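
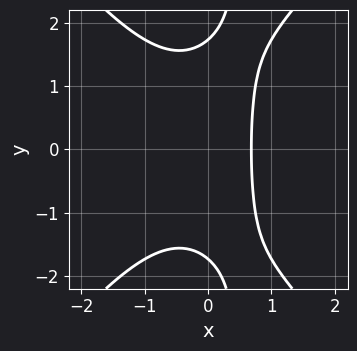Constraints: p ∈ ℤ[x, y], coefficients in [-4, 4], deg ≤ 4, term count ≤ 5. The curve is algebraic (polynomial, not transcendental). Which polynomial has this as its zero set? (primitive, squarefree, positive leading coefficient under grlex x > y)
3*x^3 - 2*x*y^2 + y^2 + 3*x - 3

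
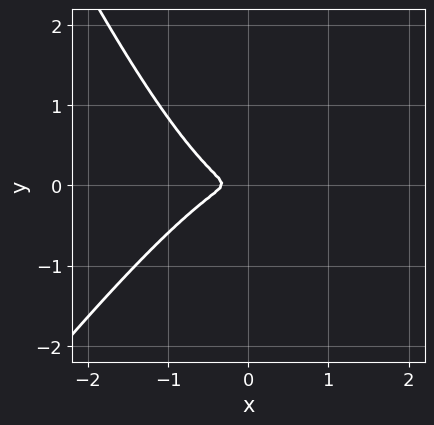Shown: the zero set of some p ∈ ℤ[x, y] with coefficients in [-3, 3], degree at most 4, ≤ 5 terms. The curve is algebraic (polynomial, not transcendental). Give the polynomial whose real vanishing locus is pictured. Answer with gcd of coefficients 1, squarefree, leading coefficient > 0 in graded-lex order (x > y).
deg p = 3.
Matching integer coefficients to the picture gives p.

3*x^3 - x^2*y - x*y^2 + x^2 + 3*y^2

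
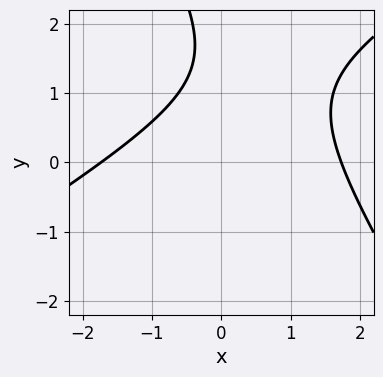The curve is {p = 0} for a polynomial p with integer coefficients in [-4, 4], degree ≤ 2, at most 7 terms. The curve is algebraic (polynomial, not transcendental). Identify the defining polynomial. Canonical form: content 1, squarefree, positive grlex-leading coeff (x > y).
x^2 - x*y - y^2 + 3*y - 3

1. Degree: the shape is more complex than any degree-1 curve, so deg p = 2.
2. Against the integer gridlines: it misses every integer gridline on the y-axis.
3. Fitting integer coefficients to these (and the overall shape) gives p.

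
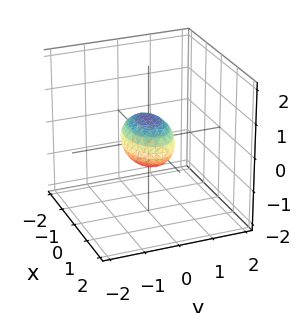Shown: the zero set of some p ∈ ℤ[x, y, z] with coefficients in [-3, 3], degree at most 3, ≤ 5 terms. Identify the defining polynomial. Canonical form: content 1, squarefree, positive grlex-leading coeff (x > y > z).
x^2 + 2*y^2 + 2*z^2 - 1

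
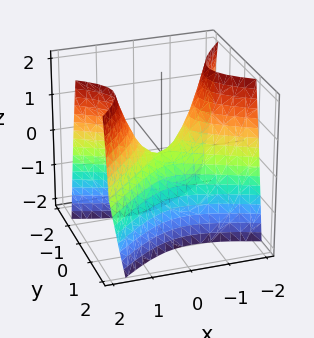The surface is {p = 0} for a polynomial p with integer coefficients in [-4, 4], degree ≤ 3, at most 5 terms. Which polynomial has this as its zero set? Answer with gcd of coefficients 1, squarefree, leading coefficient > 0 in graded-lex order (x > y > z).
(a) The degree is 2 — a generic line meets the surface in up to 2 points.
(b) From the visible intercepts: it meets the z-axis at z = 0 (among the integer gridlines); it meets the x-axis at x = 0 (among the integer gridlines).
(c) Matching integer coefficients to the picture gives p.

x^2 + x*y - 2*y^2 - z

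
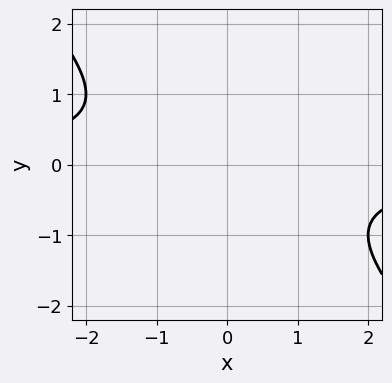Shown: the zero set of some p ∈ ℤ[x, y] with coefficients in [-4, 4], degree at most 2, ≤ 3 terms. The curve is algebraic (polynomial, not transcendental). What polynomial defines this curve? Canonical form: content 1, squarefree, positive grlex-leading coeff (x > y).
First, the degree is 2 — a generic line meets the curve in up to 2 points.
Next, checking where it meets the axes: the curve avoids every integer y-axis point in the box; it misses every integer gridline on the x-axis.
Finally, assembling these constraints gives the stated polynomial.

x*y + y^2 + 1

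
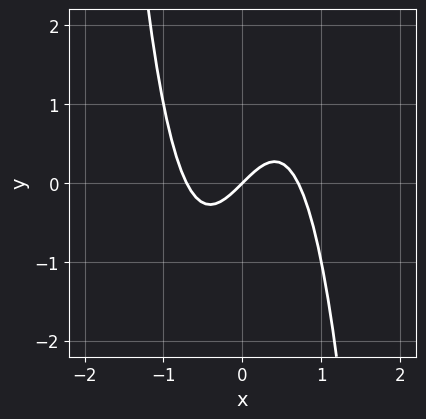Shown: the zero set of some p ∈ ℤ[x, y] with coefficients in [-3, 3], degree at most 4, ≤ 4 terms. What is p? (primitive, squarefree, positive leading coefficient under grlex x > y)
(a) The degree is 3 — the shape is more complex than any degree-2 curve.
(b) Observable constraints: one y-axis crossing is at y = 0; it meets the x-axis at x = 0 (among the integer gridlines).
(c) Solving for integer coefficients yields p as stated.

2*x^3 - x + y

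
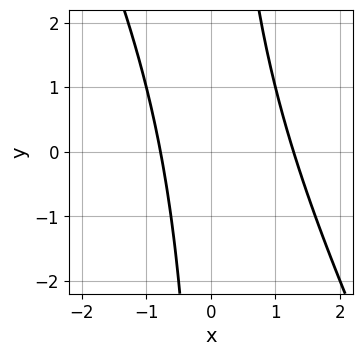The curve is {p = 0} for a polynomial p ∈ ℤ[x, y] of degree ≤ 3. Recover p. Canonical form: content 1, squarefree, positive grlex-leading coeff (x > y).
2*x^2 + x*y - x - 2

(a) Degree: the shape is more complex than any degree-1 curve, so deg p = 2.
(b) Observable constraints: the curve avoids every integer y-axis point in the box.
(c) Solving for integer coefficients yields p as stated.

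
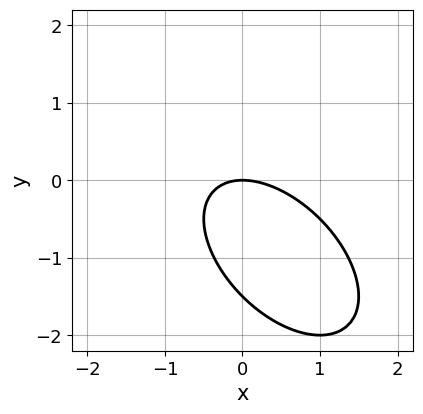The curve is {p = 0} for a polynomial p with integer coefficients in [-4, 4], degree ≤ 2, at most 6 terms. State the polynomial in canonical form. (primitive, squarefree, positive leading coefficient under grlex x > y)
2*x^2 + 2*x*y + 2*y^2 + 3*y

(a) Degree: no degree-1 curve has this shape, so deg p = 2.
(b) Against the integer gridlines: one x-axis crossing is at x = 0; it meets the y-axis at y = 0 (among the integer gridlines).
(c) Together with the visible shape, these determine p as stated.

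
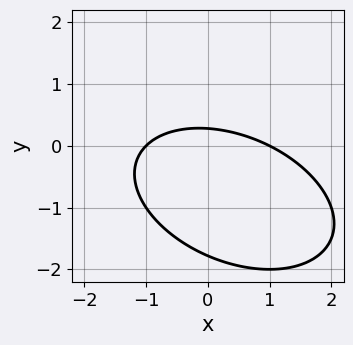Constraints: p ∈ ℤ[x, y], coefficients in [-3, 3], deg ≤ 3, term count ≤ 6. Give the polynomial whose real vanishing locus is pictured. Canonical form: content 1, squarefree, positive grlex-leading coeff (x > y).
deg p = 2. No degree-1 curve has this shape.
From the axis intercepts and sections: among the integer gridlines, it crosses the x-axis at x ∈ {-1, 1}.
Solving for integer coefficients yields p as stated.

x^2 + x*y + 2*y^2 + 3*y - 1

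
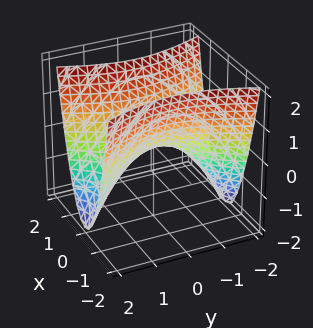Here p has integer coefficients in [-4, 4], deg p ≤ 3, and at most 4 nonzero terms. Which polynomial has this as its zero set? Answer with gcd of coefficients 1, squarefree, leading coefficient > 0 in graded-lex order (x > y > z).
First, degree: a hyperbolic paraboloid; a quadric, so deg p = 2.
Next, symmetries: the x ↦ −x reflection is a symmetry, so x appears only in even powers; it's symmetric under y → −y, forcing even powers of y.
Next, from the visible intercepts: it meets the x-axis at x = 0 (among the integer gridlines); one z-axis crossing is at z = 0; it crosses the y-axis at the gridline y = 0.
Finally, together with the visible shape, these determine p as stated.

3*x^2 - y^2 - 2*z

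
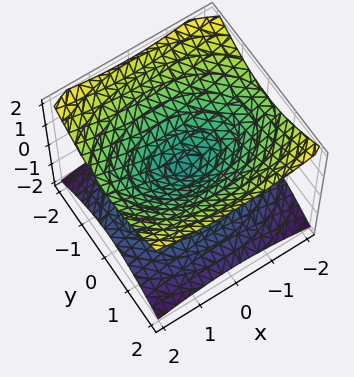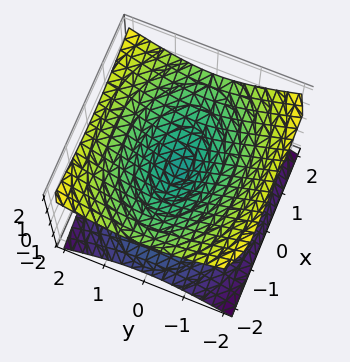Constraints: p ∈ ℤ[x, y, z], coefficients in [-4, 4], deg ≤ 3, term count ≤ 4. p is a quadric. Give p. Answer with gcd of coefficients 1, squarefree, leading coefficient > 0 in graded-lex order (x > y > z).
First, degree: a double cone through the origin; a quadric, so deg p = 2.
Next, symmetries: the x ↦ −x reflection is a symmetry, so x appears only in even powers; the z ↦ −z reflection is a symmetry, so z appears only in even powers; mirror symmetry y ↦ −y ⇒ only even powers of y.
Next, checking where it meets the axes: it crosses the y-axis at the gridline y = 0; one x-axis crossing is at x = 0; it crosses the z-axis at the gridline z = 0.
Finally, the integer polynomial consistent with all of this is the stated p.

x^2 + 2*y^2 - 3*z^2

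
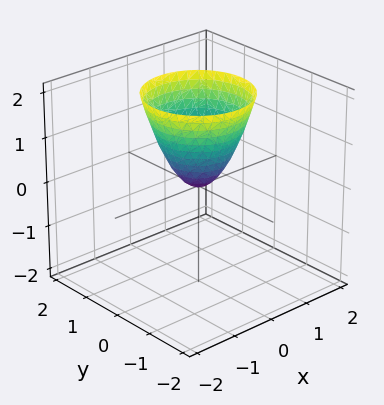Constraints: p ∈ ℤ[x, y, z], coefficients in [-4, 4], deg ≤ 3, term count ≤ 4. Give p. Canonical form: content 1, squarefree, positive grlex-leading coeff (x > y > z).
Degree: a paraboloid; a quadric, so deg p = 2.
Symmetries: the surface is invariant under rotation about z: p = q(x² + y², z).
Observable constraints: one y-axis crossing is at y = 0; it meets the x-axis at x = 0 (among the integer gridlines); a circular section at z = 1 has radius between 0 and 1; one z-axis crossing is at z = 0.
These observations pin down the coefficients.

3*x^2 + 3*y^2 - 2*z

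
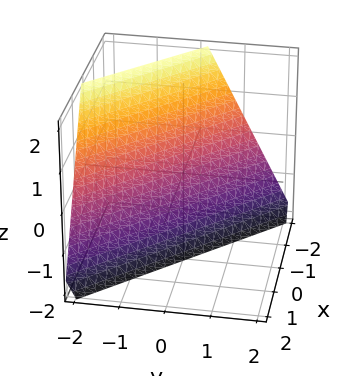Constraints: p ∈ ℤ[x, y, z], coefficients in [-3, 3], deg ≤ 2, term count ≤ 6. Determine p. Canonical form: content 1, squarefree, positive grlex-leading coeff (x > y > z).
2*x + 2*y + z + 2

First, degree: the surface is flat (a plane), so deg p = 1.
Next, reading off the gridlines: one z-axis crossing is at z = -2; one y-axis crossing is at y = -1.
Finally, matching integer coefficients to the picture gives p. Check: (-1, 0, 0) on the x-axis lies on the surface, and p(-1, 0, 0) = 0. ✓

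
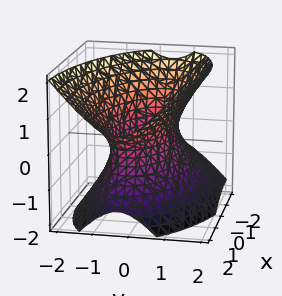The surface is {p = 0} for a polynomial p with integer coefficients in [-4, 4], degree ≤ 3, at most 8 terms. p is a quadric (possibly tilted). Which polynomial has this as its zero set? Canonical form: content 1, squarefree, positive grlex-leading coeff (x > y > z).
x^2 + x*y - x*z + 3*y^2 - 2*z^2 - 2

First, deg p = 2. A generic line meets the surface in up to 2 points.
Next, from the axis intercepts and sections: the surface avoids every integer z-axis point in the box.
Finally, the integer polynomial consistent with all of this is the stated p.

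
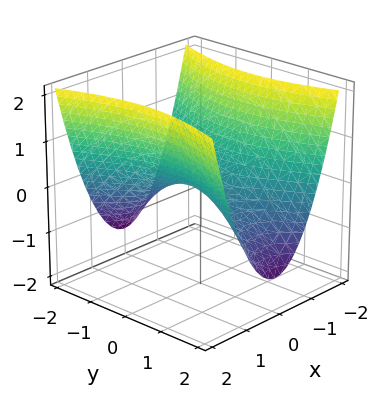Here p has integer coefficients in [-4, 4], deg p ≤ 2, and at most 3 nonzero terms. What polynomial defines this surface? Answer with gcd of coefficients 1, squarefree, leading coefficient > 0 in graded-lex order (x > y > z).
3*x^2 - y^2 - 3*z

First, degree: a saddle surface; a quadric, so deg p = 2.
Next, symmetries: mirror symmetry x ↦ −x ⇒ only even powers of x; the y ↦ −y reflection is a symmetry, so y appears only in even powers.
Then, observable constraints: it crosses the z-axis at the gridline z = 0; one y-axis crossing is at y = 0; one x-axis crossing is at x = 0.
Finally, putting this together gives p.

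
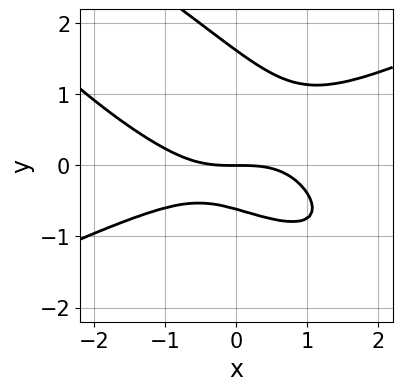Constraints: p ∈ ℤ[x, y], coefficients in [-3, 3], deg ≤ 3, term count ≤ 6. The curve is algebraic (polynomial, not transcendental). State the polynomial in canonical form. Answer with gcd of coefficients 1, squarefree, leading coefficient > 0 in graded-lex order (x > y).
x^3 - 3*x*y^2 - 3*y^3 + 3*y^2 + 3*y

1. Degree: a generic line meets the curve in up to 3 points, so deg p = 3.
2. Against the integer gridlines: it crosses the x-axis at the gridline x = 0; it crosses the y-axis at the gridline y = 0.
3. Solving for integer coefficients yields p as stated.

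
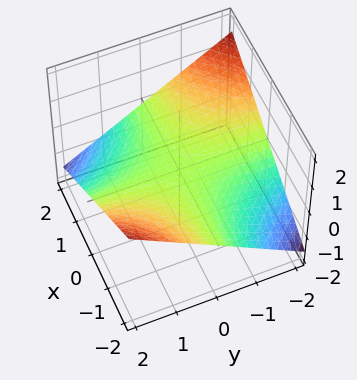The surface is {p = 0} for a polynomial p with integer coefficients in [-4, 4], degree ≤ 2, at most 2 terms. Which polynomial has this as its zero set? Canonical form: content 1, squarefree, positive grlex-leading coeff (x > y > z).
1. deg p = 2.
2. Against the integer gridlines: the visible y-axis segment lies entirely on the surface; it crosses the z-axis at the gridline z = 0.
3. These observations pin down the coefficients.

x*y + 3*z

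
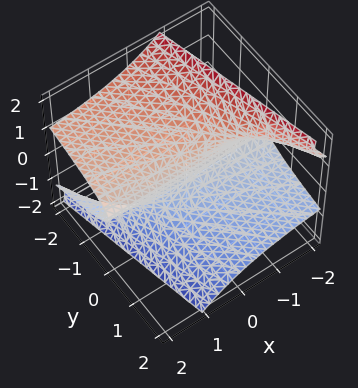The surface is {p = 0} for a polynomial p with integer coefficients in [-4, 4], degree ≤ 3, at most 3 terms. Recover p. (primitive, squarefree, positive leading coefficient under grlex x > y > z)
3*x*z^2 + 2*z^3 + 3*y

First, the degree is 3 — the shape is more complex than any degree-2 surface.
Then, against the integer gridlines: the visible x-axis segment lies entirely on the surface; it crosses the y-axis at the gridline y = 0; it crosses the z-axis at the gridline z = 0.
Finally, fitting integer coefficients to these (and the overall shape) gives p.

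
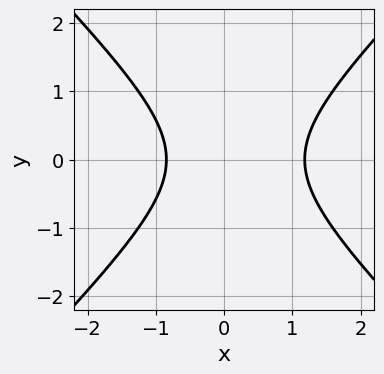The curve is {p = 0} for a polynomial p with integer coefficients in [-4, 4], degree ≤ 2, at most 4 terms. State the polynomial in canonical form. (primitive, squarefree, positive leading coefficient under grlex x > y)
1. The degree is 2 — the shape is more complex than any degree-1 curve.
2. Symmetries: mirror symmetry y ↦ −y ⇒ only even powers of y.
3. Observable constraints: no y-intercept at any integer in the box.
4. Matching integer coefficients to the picture gives p.

3*x^2 - 3*y^2 - x - 3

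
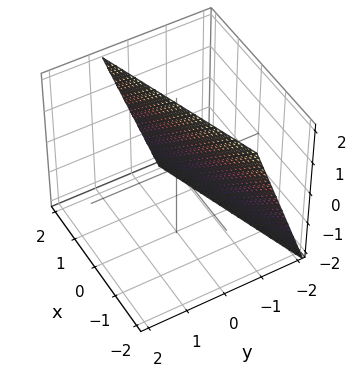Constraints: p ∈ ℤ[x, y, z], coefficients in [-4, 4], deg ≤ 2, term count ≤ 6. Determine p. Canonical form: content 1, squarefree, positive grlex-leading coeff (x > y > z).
1. The degree is 1 — every cross-section is a straight line — this is a plane.
2. Against the integer gridlines: it crosses the z-axis at the gridline z = 2; it crosses the x-axis at the gridline x = 2.
3. Putting this together gives p.

x - 3*y + z - 2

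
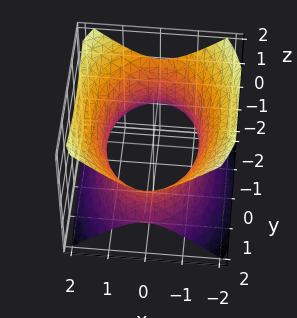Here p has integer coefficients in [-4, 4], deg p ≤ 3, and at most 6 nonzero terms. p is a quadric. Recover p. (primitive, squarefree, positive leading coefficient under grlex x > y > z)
2*x^2 + y^2 - 2*z^2 - 3

(a) deg p = 2. One connected sheet with a waist; a quadric.
(b) Symmetries: it's symmetric under y → −y, forcing even powers of y; mirror symmetry z ↦ −z ⇒ only even powers of z; the x ↦ −x reflection is a symmetry, so x appears only in even powers.
(c) Against the integer gridlines: it misses every integer gridline on the z-axis.
(d) Matching integer coefficients to the picture gives p.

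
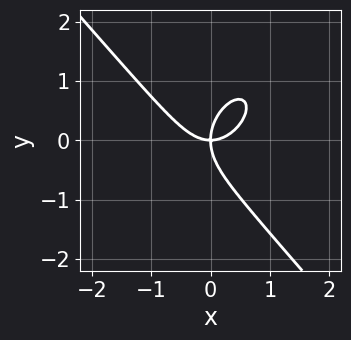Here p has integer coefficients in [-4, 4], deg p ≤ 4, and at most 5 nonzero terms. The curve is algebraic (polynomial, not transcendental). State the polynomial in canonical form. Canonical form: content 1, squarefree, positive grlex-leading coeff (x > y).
First, degree: the shape is more complex than any degree-2 curve, so deg p = 3.
Then, observable constraints: it crosses the y-axis at the gridline y = 0; it meets the x-axis at x = 0 (among the integer gridlines).
Finally, matching integer coefficients to the picture gives p.

3*x^3 + 2*y^3 - 3*x*y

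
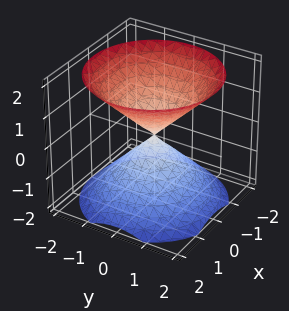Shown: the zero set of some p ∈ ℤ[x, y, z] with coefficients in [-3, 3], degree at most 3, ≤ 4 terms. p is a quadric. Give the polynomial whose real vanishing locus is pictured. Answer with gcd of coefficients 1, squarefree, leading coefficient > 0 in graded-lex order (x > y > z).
First, there are 2 components.
Next, the degree is 2 — two nappes meeting at a single point; a quadric.
Then, symmetries: the z ↦ −z reflection is a symmetry, so z appears only in even powers; rotational symmetry about the z-axis ⇒ p depends on x, y only through x² + y².
Next, reading off the gridlines: a circular section at z = -1 has radius exactly 1; one x-axis crossing is at x = 0.
Finally, the integer polynomial consistent with all of this is the stated p.

x^2 + y^2 - z^2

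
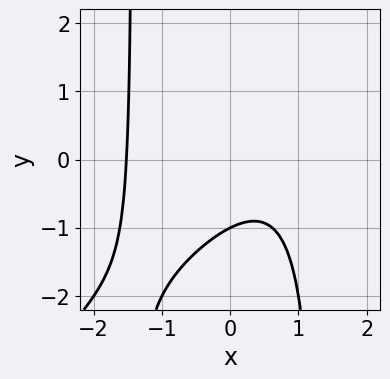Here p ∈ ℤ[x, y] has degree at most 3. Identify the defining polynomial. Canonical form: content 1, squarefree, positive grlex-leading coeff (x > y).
(a) Degree: the shape is more complex than any degree-2 curve, so deg p = 3.
(b) Checking where it meets the axes: it crosses the y-axis at the gridline y = -1.
(c) Together with the visible shape, these determine p as stated.

x^3 - x^2*y - x + 2*y + 2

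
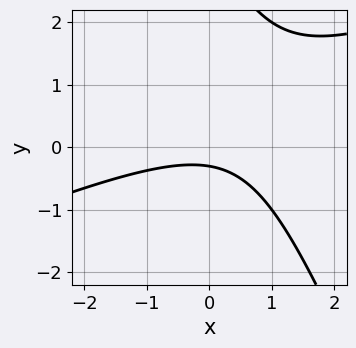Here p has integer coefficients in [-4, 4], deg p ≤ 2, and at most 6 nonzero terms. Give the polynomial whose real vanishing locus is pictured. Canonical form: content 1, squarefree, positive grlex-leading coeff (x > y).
x^2 - 2*x*y - y^2 + 3*y + 1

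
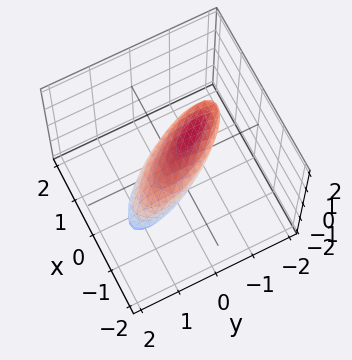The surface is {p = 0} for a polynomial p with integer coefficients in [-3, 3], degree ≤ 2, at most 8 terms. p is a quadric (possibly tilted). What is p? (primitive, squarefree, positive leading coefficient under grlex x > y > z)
2*x^2 + 2*x*y + y^2 + y*z + 3*z^2 - 1

(a) Degree: the shape is more complex than any degree-1 surface, so deg p = 2.
(b) Reading off the gridlines: among the integer gridlines, it crosses the y-axis at y ∈ {-1, 1}.
(c) Matching integer coefficients to the picture gives p.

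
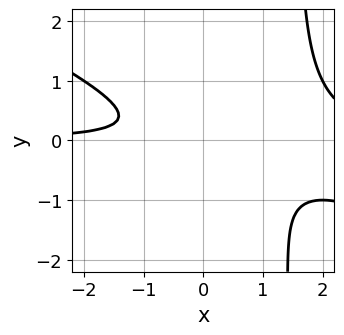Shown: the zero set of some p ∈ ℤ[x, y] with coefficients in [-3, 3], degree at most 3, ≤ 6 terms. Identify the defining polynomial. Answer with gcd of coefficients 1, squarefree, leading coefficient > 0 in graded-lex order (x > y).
(a) deg p = 3. No degree-2 curve has this shape.
(b) Against the integer gridlines: the curve avoids every integer x-axis point in the box; it misses every integer gridline on the y-axis.
(c) Assembling these constraints gives the stated polynomial.

x^2*y + 2*x*y^2 - 2*x*y - 3*y^2 - 1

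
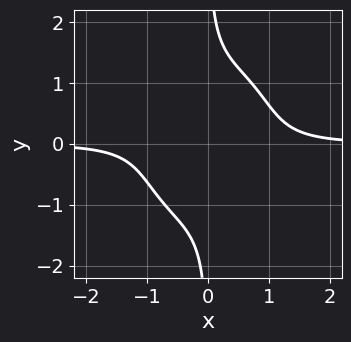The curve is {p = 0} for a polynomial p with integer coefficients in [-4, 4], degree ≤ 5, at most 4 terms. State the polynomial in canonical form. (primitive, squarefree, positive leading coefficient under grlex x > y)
3*x^3*y - x^2*y^2 + 2*x*y^3 - 2

deg p = 4.
Reading off the gridlines: the curve avoids every integer y-axis point in the box; no x-intercept at any integer in the box.
Matching integer coefficients to the picture gives p.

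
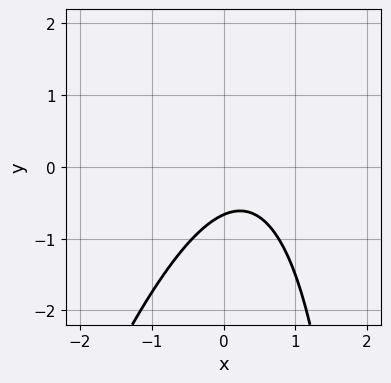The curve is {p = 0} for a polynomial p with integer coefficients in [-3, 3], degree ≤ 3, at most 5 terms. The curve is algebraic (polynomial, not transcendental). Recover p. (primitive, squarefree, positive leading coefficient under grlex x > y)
3*x^2 - x*y - 2*x + 3*y + 2

(a) Degree: no degree-1 curve has this shape, so deg p = 2.
(b) Checking where it meets the axes: no x-intercept at any integer in the box.
(c) These observations pin down the coefficients.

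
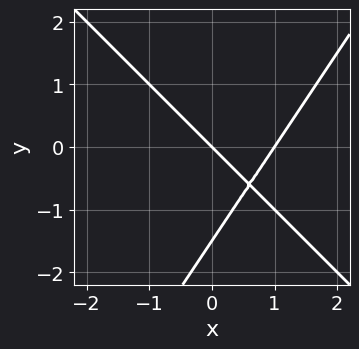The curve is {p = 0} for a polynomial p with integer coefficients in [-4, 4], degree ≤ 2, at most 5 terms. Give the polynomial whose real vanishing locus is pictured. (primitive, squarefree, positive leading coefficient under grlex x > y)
First, degree: the shape is more complex than any degree-1 curve, so deg p = 2.
Next, observable constraints: it crosses the y-axis at the gridline y = 0; the x-axis gridline crossings are at x ∈ {0, 1}.
Finally, together with the visible shape, these determine p as stated.

3*x^2 + x*y - 2*y^2 - 3*x - 3*y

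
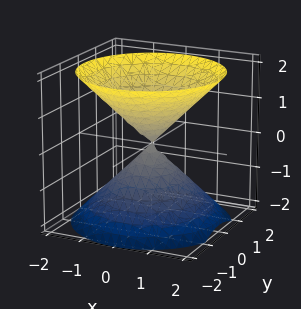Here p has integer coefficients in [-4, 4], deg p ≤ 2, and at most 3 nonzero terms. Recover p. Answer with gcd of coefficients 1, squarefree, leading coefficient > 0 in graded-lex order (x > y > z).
x^2 + y^2 - z^2

The picture has 2 separate pieces. Treating them together as one polynomial.
Degree: two nappes meeting at a single point; a quadric, so deg p = 2.
Symmetries: it's symmetric under z → −z, forcing even powers of z; the surface is invariant under rotation about z: p = q(x² + y², z).
Checking where it meets the axes: one x-axis crossing is at x = 0; a circular section at z = 1 has radius exactly 1.
Fitting integer coefficients to these (and the overall shape) gives p.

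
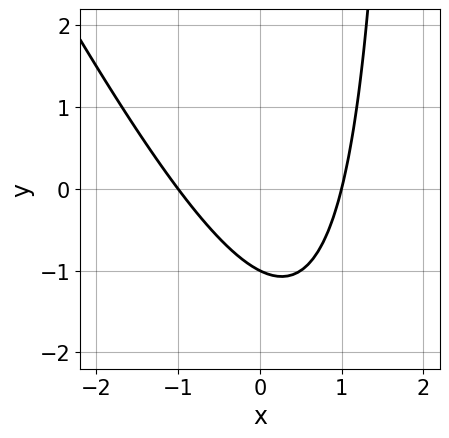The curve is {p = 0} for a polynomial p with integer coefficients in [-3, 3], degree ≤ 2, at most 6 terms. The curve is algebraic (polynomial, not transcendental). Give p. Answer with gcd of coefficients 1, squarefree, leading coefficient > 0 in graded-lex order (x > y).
2*x^2 + x*y - 2*y - 2

(a) deg p = 2. The shape is more complex than any degree-1 curve.
(b) From the visible intercepts: the x-axis gridline crossings are at x ∈ {-1, 1}; it meets the y-axis at y = -1 (among the integer gridlines).
(c) Solving for integer coefficients yields p as stated.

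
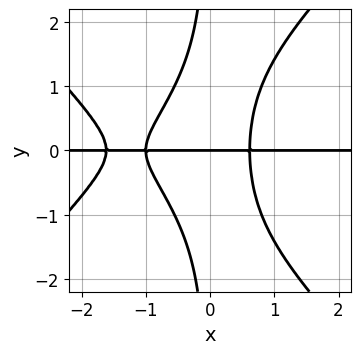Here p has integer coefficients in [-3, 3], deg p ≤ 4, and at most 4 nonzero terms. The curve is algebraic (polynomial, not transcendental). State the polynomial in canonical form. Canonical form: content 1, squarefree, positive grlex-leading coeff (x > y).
x^3*y - x*y^3 + 2*x^2*y - y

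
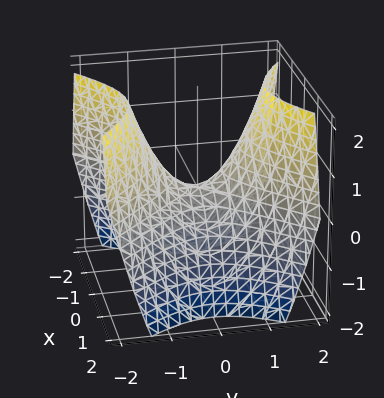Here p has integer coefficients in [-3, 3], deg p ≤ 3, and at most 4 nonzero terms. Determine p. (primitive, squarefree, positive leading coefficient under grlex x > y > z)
x^2 - y^2 + z

deg p = 2.
Symmetries: the y ↦ −y reflection is a symmetry, so y appears only in even powers; mirror symmetry x ↦ −x ⇒ only even powers of x.
From the axis intercepts and sections: one y-axis crossing is at y = 0; it crosses the x-axis at the gridline x = 0; one z-axis crossing is at z = 0.
Matching integer coefficients to the picture gives p.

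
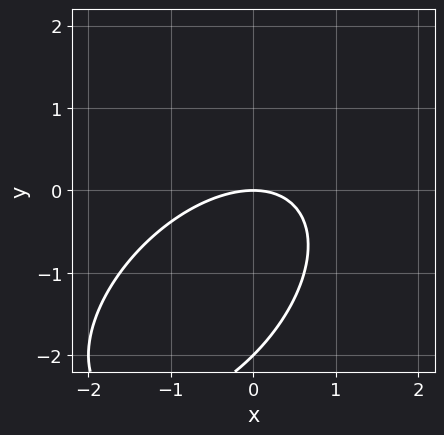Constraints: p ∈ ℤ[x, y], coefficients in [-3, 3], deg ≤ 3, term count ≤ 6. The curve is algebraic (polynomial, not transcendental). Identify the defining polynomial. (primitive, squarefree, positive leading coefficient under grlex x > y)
deg p = 2. The shape is more complex than any degree-1 curve.
Reading off the gridlines: it crosses the x-axis at the gridline x = 0; among the integer gridlines, it crosses the y-axis at y ∈ {-2, 0}.
Together with the visible shape, these determine p as stated.

x^2 - x*y + y^2 + 2*y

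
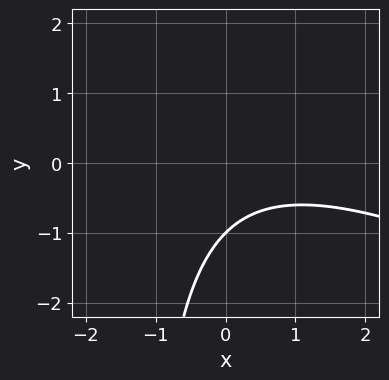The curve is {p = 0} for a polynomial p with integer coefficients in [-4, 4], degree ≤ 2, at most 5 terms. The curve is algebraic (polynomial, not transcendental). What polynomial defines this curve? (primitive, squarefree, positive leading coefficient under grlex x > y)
x^2 + 2*x*y - x + 3*y + 3

First, deg p = 2.
Next, observable constraints: it meets the y-axis at y = -1 (among the integer gridlines); the curve avoids every integer x-axis point in the box.
Finally, solving for integer coefficients yields p as stated.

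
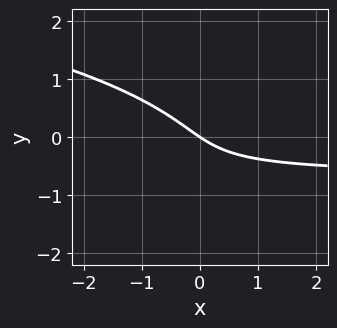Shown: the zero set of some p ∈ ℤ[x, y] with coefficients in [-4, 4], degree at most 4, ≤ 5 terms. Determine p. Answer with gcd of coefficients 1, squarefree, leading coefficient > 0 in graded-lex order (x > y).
3*y^3 + 3*x*y + 3*y^2 + 2*x + 3*y

Degree: the shape is more complex than any degree-2 curve, so deg p = 3.
Checking where it meets the axes: it meets the y-axis at y = 0 (among the integer gridlines); it crosses the x-axis at the gridline x = 0.
These observations pin down the coefficients.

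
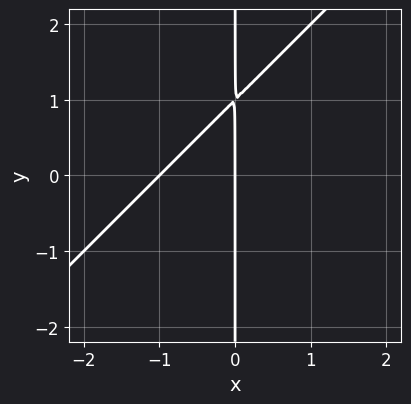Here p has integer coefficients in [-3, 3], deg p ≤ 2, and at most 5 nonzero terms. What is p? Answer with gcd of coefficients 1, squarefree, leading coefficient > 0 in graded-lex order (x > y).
x^2 - x*y + x

1. Degree: no degree-1 curve has this shape, so deg p = 2.
2. Checking where it meets the axes: among the integer gridlines, it crosses the x-axis at x ∈ {-1, 0}; every point of the y-axis in the box is on the curve.
3. Matching integer coefficients to the picture gives p.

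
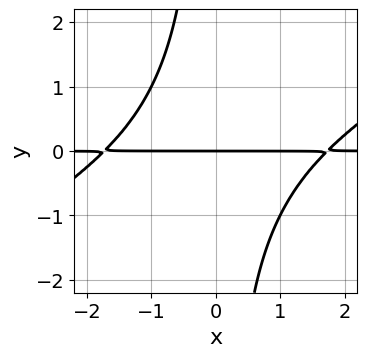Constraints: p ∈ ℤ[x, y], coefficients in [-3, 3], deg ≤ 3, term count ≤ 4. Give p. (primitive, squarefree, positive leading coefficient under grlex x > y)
x^2*y - 2*x*y^2 - 3*y

1. deg p = 3. No degree-2 curve has this shape.
2. Reading off the gridlines: it meets the y-axis at y = 0 (among the integer gridlines); every point of the x-axis in the box is on the curve.
3. Matching integer coefficients to the picture gives p.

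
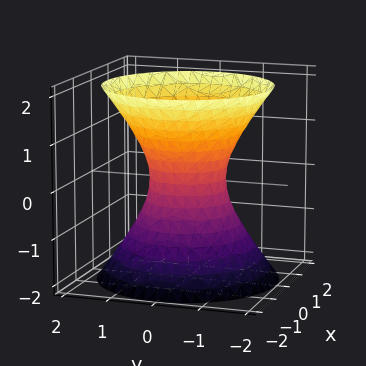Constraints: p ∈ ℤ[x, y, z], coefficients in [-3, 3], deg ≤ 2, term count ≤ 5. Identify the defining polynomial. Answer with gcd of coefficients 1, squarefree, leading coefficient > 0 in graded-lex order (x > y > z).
Degree: an hourglass — one-sheet hyperboloid; a quadric, so deg p = 2.
Symmetries: rotational symmetry about the z-axis ⇒ p depends on x, y only through x² + y²; it's symmetric under z → −z, forcing even powers of z.
Observable constraints: a circular section at z = -1 has radius between 1 and 2; the surface avoids every integer z-axis point in the box.
Putting this together gives p.

3*x^2 + 3*y^2 - 2*z^2 - 2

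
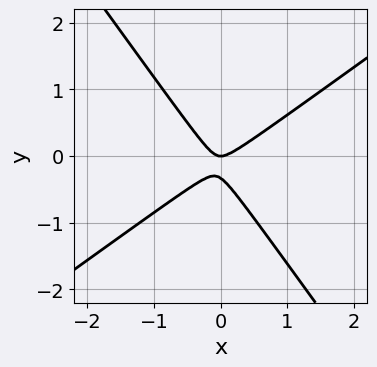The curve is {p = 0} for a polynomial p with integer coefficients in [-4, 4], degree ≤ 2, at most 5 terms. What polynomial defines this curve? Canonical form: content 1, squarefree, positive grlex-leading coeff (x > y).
The degree is 2 — the shape is more complex than any degree-1 curve.
From the visible intercepts: one y-axis crossing is at y = 0; it meets the x-axis at x = 0 (among the integer gridlines).
Solving for integer coefficients yields p as stated.

3*x^2 - 2*x*y - 3*y^2 - y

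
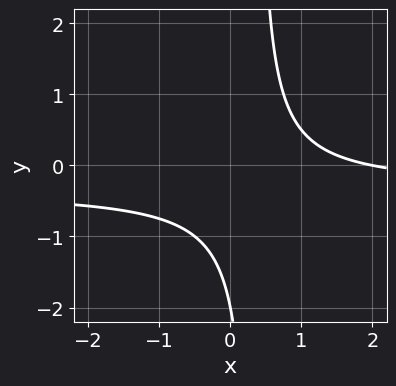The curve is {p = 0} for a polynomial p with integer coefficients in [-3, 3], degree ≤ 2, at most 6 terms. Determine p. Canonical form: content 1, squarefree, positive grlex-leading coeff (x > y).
3*x*y + x - y - 2

First, the degree is 2 — a generic line meets the curve in up to 2 points.
Then, against the integer gridlines: one y-axis crossing is at y = -2; one x-axis crossing is at x = 2.
Finally, together with the visible shape, these determine p as stated.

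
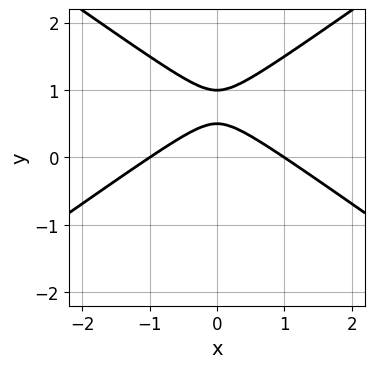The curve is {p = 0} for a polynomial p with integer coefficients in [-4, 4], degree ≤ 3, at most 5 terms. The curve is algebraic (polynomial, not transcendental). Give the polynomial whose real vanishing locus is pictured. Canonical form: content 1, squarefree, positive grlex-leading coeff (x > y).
x^2 - 2*y^2 + 3*y - 1

First, the degree is 2 — a generic line meets the curve in up to 2 points.
Next, symmetries: it's symmetric under x → −x, forcing even powers of x.
Then, against the integer gridlines: the x-axis gridline crossings are at x ∈ {-1, 1}; it meets the y-axis at y = 1 (among the integer gridlines).
Finally, putting this together gives p.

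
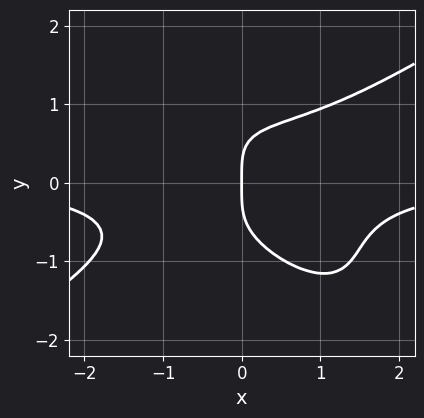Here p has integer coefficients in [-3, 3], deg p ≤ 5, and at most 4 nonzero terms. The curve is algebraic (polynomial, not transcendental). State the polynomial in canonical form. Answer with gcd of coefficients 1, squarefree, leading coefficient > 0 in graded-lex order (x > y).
1. Degree: the shape is more complex than any degree-3 curve, so deg p = 4.
2. Reading off the gridlines: it meets the y-axis at y = 0 (among the integer gridlines); one x-axis crossing is at x = 0.
3. Assembling these constraints gives the stated polynomial.

2*x^3*y - 3*x*y^3 - 3*y^4 + 3*x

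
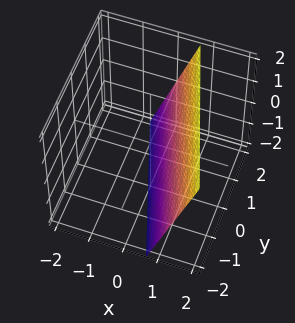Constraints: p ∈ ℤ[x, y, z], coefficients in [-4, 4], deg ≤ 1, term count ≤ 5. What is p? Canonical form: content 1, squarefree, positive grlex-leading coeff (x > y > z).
3*x + y - z - 2

First, degree: every cross-section is a straight line — this is a plane, so deg p = 1.
Then, observable constraints: it crosses the y-axis at the gridline y = 2; it meets the z-axis at z = -2 (among the integer gridlines).
Finally, putting this together gives p.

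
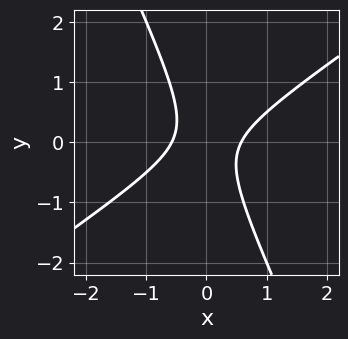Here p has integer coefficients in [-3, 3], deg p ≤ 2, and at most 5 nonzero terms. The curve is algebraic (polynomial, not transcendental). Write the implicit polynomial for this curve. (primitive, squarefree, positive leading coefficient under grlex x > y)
3*x^2 - 3*x*y - 2*y^2 - 1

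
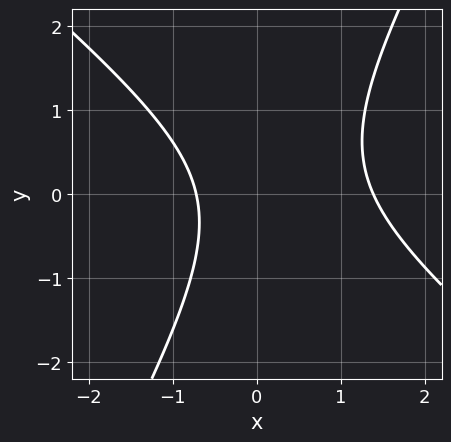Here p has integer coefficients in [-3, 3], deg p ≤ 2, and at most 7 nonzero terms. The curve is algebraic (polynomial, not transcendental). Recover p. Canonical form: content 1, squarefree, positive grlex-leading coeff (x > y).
deg p = 2. No degree-1 curve has this shape.
Against the integer gridlines: the curve avoids every integer y-axis point in the box.
Fitting integer coefficients to these (and the overall shape) gives p.

3*x^2 + 2*x*y - 2*y^2 - 2*x - 3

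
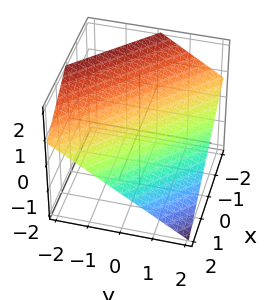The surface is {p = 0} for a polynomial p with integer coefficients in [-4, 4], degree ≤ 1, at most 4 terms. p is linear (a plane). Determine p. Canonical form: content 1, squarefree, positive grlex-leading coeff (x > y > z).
1. deg p = 1.
2. Observable constraints: one x-axis crossing is at x = 1; it meets the y-axis at y = 1 (among the integer gridlines).
3. Matching integer coefficients to the picture gives p.

2*x + 2*y + 3*z - 2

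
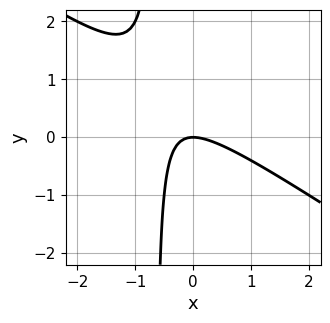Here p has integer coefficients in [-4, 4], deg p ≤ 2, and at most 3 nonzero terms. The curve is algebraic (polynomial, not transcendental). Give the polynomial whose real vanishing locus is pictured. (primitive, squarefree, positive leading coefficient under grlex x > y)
First, degree: the shape is more complex than any degree-1 curve, so deg p = 2.
Then, against the integer gridlines: it crosses the y-axis at the gridline y = 0; it meets the x-axis at x = 0 (among the integer gridlines).
Finally, the integer polynomial consistent with all of this is the stated p.

2*x^2 + 3*x*y + 2*y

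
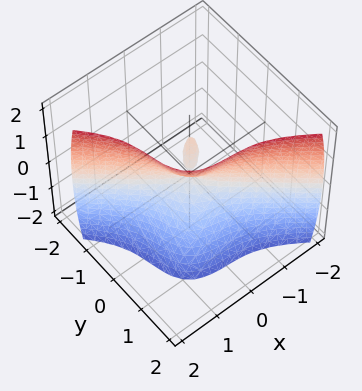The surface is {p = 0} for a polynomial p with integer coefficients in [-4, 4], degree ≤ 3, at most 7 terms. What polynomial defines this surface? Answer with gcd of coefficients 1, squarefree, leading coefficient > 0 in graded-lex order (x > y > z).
First, there are 2 components. They look like related sheets of one shape, so recover p as a whole.
Next, degree: a generic line meets the surface in up to 3 points, so deg p = 3.
Then, against the integer gridlines: it crosses the y-axis at the gridline y = 0; one x-axis crossing is at x = 0; one z-axis crossing is at z = 0.
Finally, these observations pin down the coefficients.

2*x^3 - x*y^2 + 2*y^3 + 2*x*y - z^2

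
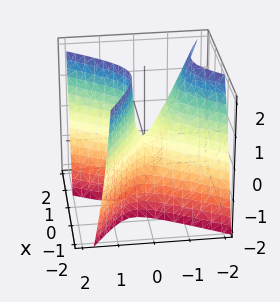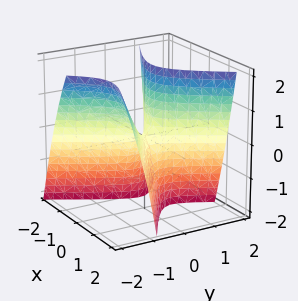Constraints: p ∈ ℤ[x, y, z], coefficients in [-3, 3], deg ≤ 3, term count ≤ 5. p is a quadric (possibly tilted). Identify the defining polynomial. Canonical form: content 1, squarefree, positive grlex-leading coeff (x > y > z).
First, the degree is 2 — the shape is more complex than any degree-1 surface.
Then, against the integer gridlines: it crosses the y-axis at the gridline y = 0; one z-axis crossing is at z = 0.
Finally, matching integer coefficients to the picture gives p.

3*x^2 + 3*x*y - 3*y^2 - 2*y*z + z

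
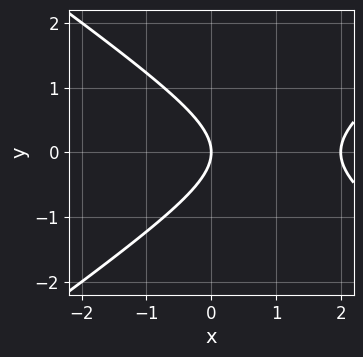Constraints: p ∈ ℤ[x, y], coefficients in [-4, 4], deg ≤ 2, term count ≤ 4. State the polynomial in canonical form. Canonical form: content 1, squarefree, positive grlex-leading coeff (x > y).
1. deg p = 2. The shape is more complex than any degree-1 curve.
2. Symmetries: mirror symmetry y ↦ −y ⇒ only even powers of y.
3. From the axis intercepts and sections: the x-axis gridline crossings are at x ∈ {0, 2}; it meets the y-axis at y = 0 (among the integer gridlines).
4. Matching integer coefficients to the picture gives p.

x^2 - 2*y^2 - 2*x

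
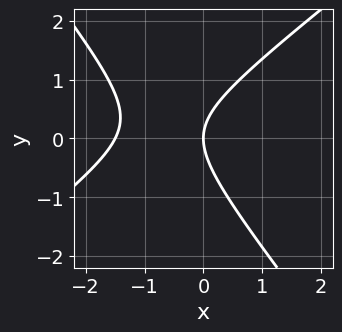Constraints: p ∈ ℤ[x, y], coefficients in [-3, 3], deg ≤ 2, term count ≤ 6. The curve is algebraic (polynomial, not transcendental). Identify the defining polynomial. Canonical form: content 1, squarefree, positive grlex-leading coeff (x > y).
2*x^2 - x*y - 2*y^2 + 3*x

(a) The degree is 2 — the shape is more complex than any degree-1 curve.
(b) Observable constraints: it meets the y-axis at y = 0 (among the integer gridlines); one x-axis crossing is at x = 0.
(c) Fitting integer coefficients to these (and the overall shape) gives p.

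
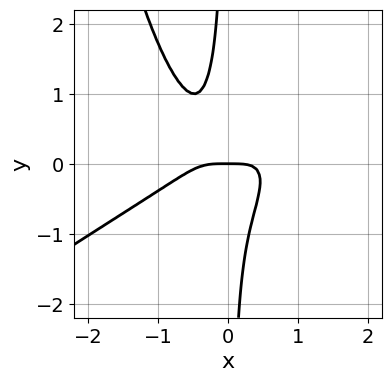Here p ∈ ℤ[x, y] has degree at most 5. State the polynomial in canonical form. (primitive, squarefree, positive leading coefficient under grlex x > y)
(a) deg p = 4. A generic line meets the curve in up to 4 points.
(b) From the axis intercepts and sections: it crosses the y-axis at the gridline y = 0; it crosses the x-axis at the gridline x = 0.
(c) Putting this together gives p.

2*x^4 - 3*x^3*y + 3*x*y^2 + y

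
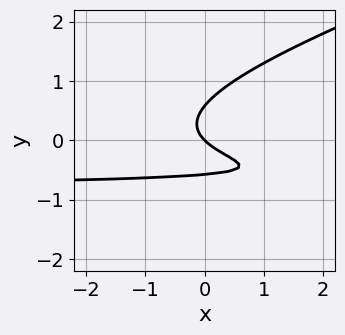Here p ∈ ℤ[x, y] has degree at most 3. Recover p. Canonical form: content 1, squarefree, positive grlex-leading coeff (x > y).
x*y^2 - 3*y^3 + 2*x*y + x + y

Degree: no degree-2 curve has this shape, so deg p = 3.
From the visible intercepts: it meets the y-axis at y = 0 (among the integer gridlines); it crosses the x-axis at the gridline x = 0.
These observations pin down the coefficients.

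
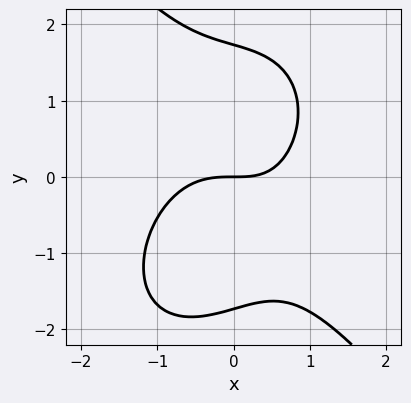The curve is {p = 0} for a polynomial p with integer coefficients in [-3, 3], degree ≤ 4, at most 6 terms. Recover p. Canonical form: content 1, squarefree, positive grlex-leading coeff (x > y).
Degree: the shape is more complex than any degree-2 curve, so deg p = 3.
From the visible intercepts: it crosses the y-axis at the gridline y = 0; one x-axis crossing is at x = 0.
Matching integer coefficients to the picture gives p.

2*x^3 + y^3 + x*y - 3*y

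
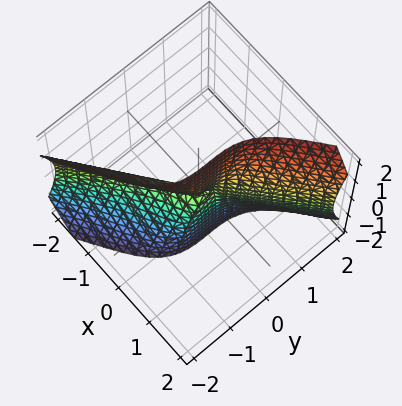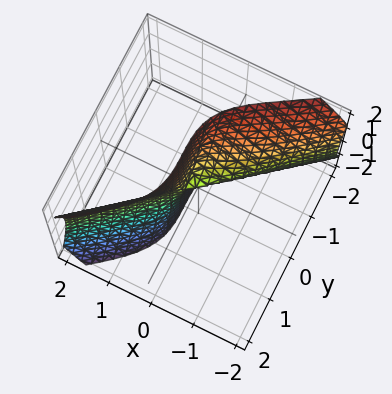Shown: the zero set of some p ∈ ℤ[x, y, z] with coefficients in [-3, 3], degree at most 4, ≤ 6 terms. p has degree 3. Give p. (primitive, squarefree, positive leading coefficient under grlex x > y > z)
2*x^3 + 3*x*z^2 - 3*y^3 - z^2

1. The degree is 3 — a generic line meets the surface in up to 3 points.
2. Checking where it meets the axes: one y-axis crossing is at y = 0; one z-axis crossing is at z = 0; it crosses the x-axis at the gridline x = 0.
3. Putting this together gives p.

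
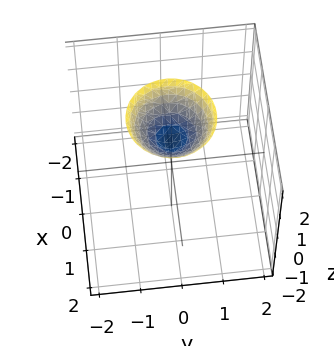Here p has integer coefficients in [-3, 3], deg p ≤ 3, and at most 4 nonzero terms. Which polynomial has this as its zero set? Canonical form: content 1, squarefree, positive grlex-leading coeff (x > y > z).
Degree: a generic line meets the surface in up to 2 points, so deg p = 2.
Symmetry: every cross-section ⟂ z is a circle, so x, y appear only via x² + y².
Observable constraints: it crosses the z-axis at the gridline z = 1; it misses every integer gridline on the x-axis; a circular section at z = 2 has radius exactly 1; it misses every integer gridline on the y-axis.
The integer polynomial consistent with all of this is the stated p.

x^2 + y^2 - z + 1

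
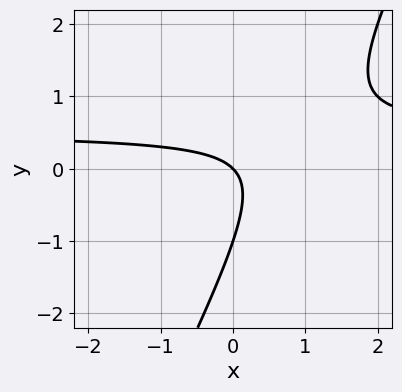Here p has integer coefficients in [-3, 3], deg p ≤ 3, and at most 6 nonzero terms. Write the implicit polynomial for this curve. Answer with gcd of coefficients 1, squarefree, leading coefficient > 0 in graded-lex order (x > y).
2*x*y - y^2 - x - y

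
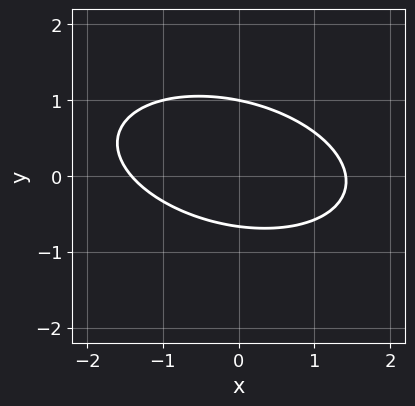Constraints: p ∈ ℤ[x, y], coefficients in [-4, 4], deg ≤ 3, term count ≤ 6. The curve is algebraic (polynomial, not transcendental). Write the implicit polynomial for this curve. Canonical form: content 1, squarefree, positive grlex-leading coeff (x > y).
First, the degree is 2 — a generic line meets the curve in up to 2 points.
Then, against the integer gridlines: it crosses the y-axis at the gridline y = 1.
Finally, matching integer coefficients to the picture gives p.

x^2 + x*y + 3*y^2 - y - 2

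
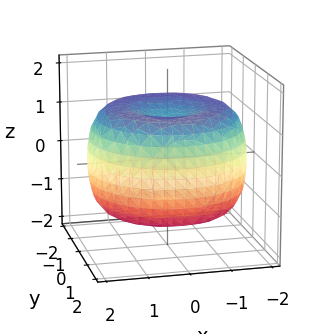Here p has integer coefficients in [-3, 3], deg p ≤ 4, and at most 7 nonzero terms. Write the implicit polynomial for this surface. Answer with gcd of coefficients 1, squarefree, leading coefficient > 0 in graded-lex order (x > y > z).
1. deg p = 4. The shape is more complex than any degree-3 surface.
2. By symmetry, the z-axis is an axis of rotation, so x and y enter only as x² + y².
3. Checking where it meets the axes: among the integer gridlines, it crosses the z-axis at z ∈ {-1, 1}; a circular section at z = -1 has radius between 1 and 2.
4. Matching integer coefficients to the picture gives p.

x^4 + 2*x^2*y^2 + y^4 - 3*x^2 - 3*y^2 + 3*z^2 - 3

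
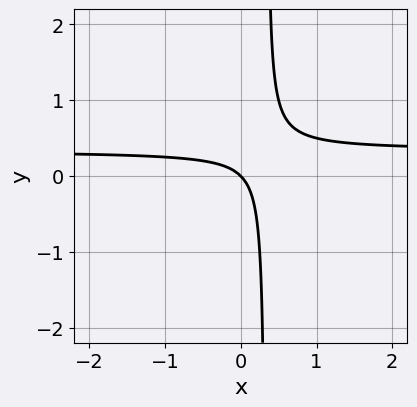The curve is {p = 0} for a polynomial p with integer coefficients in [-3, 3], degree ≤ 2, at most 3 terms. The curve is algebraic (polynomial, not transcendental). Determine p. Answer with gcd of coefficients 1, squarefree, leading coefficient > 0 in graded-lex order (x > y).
First, the degree is 2 — no degree-1 curve has this shape.
Next, against the integer gridlines: it crosses the x-axis at the gridline x = 0; it meets the y-axis at y = 0 (among the integer gridlines).
Finally, solving for integer coefficients yields p as stated.

3*x*y - x - y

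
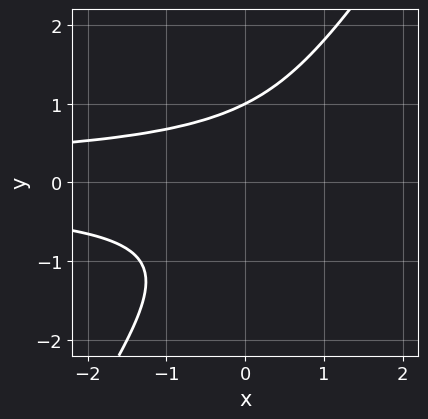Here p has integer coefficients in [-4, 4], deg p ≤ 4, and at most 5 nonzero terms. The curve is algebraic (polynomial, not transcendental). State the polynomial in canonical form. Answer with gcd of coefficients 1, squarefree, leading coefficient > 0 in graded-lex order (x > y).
(a) The degree is 3 — no degree-2 curve has this shape.
(b) Reading off the gridlines: no x-intercept at any integer in the box; one y-axis crossing is at y = 1.
(c) The integer polynomial consistent with all of this is the stated p.

3*x*y^2 - 2*y^3 + 2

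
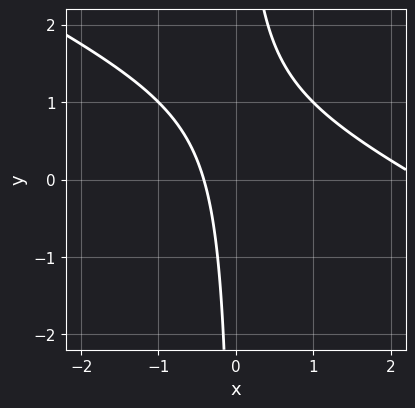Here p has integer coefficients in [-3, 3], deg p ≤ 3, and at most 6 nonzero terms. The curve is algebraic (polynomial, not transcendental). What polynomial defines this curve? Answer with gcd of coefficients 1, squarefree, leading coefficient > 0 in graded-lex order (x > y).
x^2 + 2*x*y - 2*x - 1

First, the degree is 2 — the shape is more complex than any degree-1 curve.
Next, observable constraints: the curve avoids every integer y-axis point in the box.
Finally, fitting integer coefficients to these (and the overall shape) gives p.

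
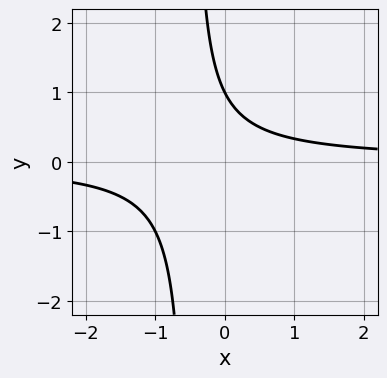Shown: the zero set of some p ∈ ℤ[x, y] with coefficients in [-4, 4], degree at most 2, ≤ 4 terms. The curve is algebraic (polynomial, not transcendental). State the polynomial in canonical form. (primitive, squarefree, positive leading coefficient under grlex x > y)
1. Degree: no degree-1 curve has this shape, so deg p = 2.
2. Checking where it meets the axes: one y-axis crossing is at y = 1; it misses every integer gridline on the x-axis.
3. Putting this together gives p.

2*x*y + y - 1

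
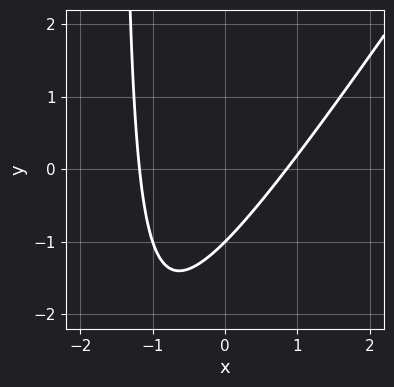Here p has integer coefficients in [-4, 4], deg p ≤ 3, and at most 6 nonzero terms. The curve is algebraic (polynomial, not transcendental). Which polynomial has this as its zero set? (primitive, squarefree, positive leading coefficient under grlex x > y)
3*x^2 - 2*x*y + x - 3*y - 3

First, the degree is 2 — no degree-1 curve has this shape.
Next, from the visible intercepts: it crosses the y-axis at the gridline y = -1.
Finally, assembling these constraints gives the stated polynomial.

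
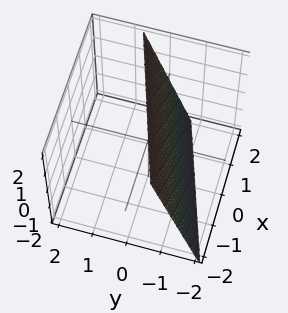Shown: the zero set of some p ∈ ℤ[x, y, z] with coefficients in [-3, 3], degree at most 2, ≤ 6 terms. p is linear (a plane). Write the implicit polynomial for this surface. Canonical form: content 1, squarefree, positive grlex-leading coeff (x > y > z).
x - 3*y + z - 2

First, the degree is 1 — every cross-section is a straight line — this is a plane.
Next, from the visible intercepts: one z-axis crossing is at z = 2; it meets the x-axis at x = 2 (among the integer gridlines).
Finally, assembling these constraints gives the stated polynomial.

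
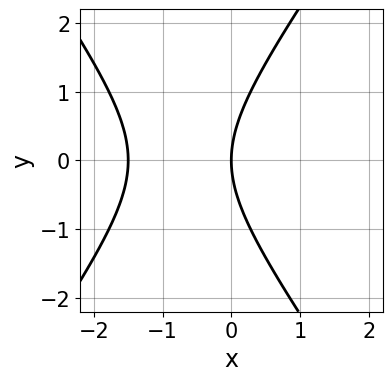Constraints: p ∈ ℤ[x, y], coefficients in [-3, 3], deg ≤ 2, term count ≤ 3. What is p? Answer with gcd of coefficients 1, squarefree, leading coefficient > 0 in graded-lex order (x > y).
(a) Degree: a generic line meets the curve in up to 2 points, so deg p = 2.
(b) Symmetries: the y ↦ −y reflection is a symmetry, so y appears only in even powers.
(c) Checking where it meets the axes: it meets the x-axis at x = 0 (among the integer gridlines); one y-axis crossing is at y = 0.
(d) Assembling these constraints gives the stated polynomial.

2*x^2 - y^2 + 3*x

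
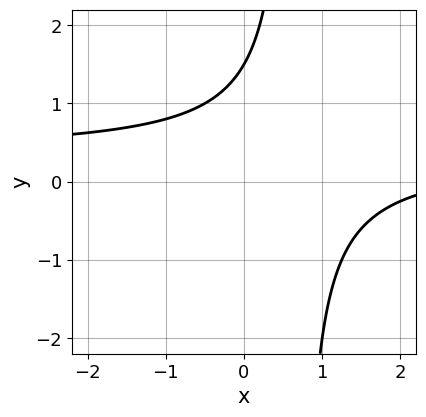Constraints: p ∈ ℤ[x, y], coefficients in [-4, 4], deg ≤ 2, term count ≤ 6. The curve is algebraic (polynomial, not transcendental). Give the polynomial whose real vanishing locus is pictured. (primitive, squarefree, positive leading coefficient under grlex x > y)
Degree: a generic line meets the curve in up to 2 points, so deg p = 2.
Checking where it meets the axes: it misses every integer gridline on the x-axis.
The integer polynomial consistent with all of this is the stated p.

3*x*y - x - 2*y + 3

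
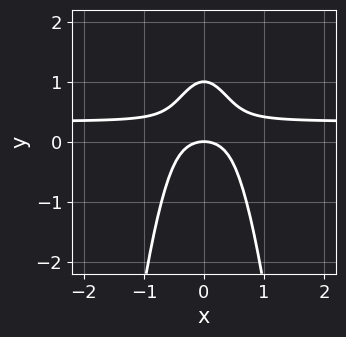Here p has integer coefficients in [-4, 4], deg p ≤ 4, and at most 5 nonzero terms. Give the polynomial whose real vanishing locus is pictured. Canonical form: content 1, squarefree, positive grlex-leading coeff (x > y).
3*x^2*y - x^2 + y^2 - y

1. Degree: no degree-2 curve has this shape, so deg p = 3.
2. Symmetries: mirror symmetry x ↦ −x ⇒ only even powers of x.
3. From the axis intercepts and sections: it meets the x-axis at x = 0 (among the integer gridlines); among the integer gridlines, it crosses the y-axis at y ∈ {0, 1}.
4. Assembling these constraints gives the stated polynomial.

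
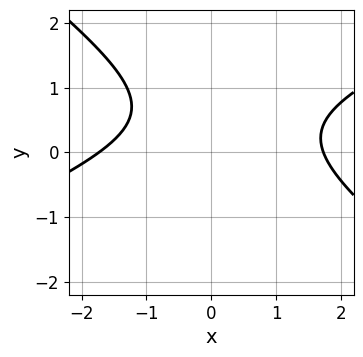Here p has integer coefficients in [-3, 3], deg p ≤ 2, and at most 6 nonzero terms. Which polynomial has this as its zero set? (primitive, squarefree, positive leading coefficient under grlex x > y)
x^2 - x*y - 3*y^2 + 3*y - 3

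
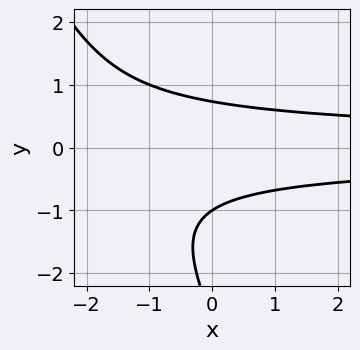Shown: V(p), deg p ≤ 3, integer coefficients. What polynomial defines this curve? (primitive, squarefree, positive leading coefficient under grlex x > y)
(a) The degree is 3 — a generic line meets the curve in up to 3 points.
(b) From the axis intercepts and sections: one y-axis crossing is at y = -1; no x-intercept at any integer in the box.
(c) Putting this together gives p.

2*x*y^2 + y^3 + 3*y^2 - 2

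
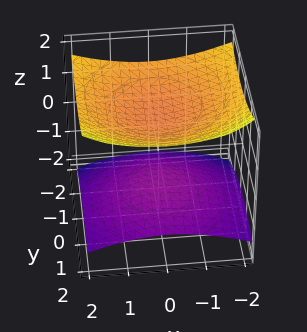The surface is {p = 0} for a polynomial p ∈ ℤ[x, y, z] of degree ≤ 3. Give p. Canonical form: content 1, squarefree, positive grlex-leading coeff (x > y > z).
x^2 + y^2 + y*z - 3*z^2 + 2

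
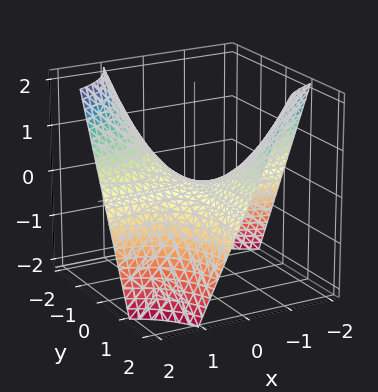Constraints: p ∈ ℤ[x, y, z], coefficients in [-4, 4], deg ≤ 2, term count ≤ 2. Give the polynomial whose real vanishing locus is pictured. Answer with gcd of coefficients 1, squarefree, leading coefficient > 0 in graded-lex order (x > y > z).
x*y + z

(a) The degree is 2 — no degree-1 surface has this shape.
(b) From the visible intercepts: it crosses the z-axis at the gridline z = 0; the visible x-axis segment lies entirely on the surface; the visible y-axis segment lies entirely on the surface.
(c) Putting this together gives p.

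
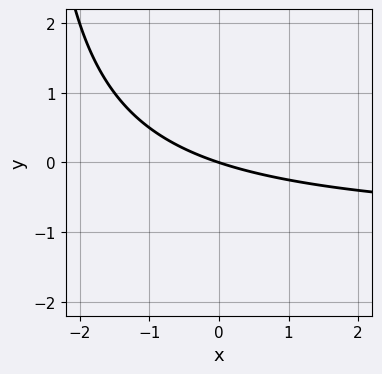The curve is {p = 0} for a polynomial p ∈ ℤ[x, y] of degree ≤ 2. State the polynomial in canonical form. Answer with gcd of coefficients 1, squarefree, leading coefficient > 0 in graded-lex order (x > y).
1. Degree: a generic line meets the curve in up to 2 points, so deg p = 2.
2. From the visible intercepts: it crosses the y-axis at the gridline y = 0; it meets the x-axis at x = 0 (among the integer gridlines).
3. The integer polynomial consistent with all of this is the stated p.

x*y + x + 3*y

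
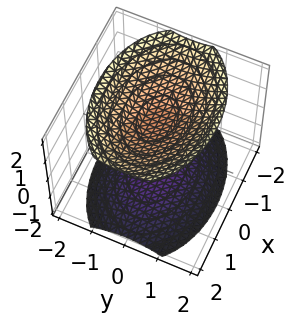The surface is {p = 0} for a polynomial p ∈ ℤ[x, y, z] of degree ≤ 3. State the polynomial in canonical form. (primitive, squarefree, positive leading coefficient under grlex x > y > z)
First, there are 2 components.
Next, the degree is 2 — two separate bowl-shaped sheets opening away from each other; a quadric.
Then, symmetries: mirror symmetry z ↦ −z ⇒ only even powers of z; mirror symmetry y ↦ −y ⇒ only even powers of y; it's symmetric under x → −x, forcing even powers of x.
Then, reading off the gridlines: no y-intercept at any integer in the box; no x-intercept at any integer in the box.
Finally, fitting integer coefficients to these (and the overall shape) gives p.

x^2 + 2*y^2 - 2*z^2 + 3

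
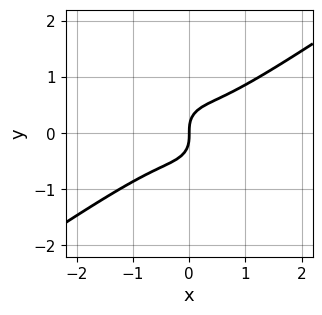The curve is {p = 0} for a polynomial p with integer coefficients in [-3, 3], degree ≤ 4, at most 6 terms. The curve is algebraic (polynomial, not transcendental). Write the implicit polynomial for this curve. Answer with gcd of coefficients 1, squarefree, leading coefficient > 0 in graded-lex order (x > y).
2*x^3 - 2*x^2*y - 2*y^3 + x

First, the degree is 3 — a generic line meets the curve in up to 3 points.
Next, from the visible intercepts: it crosses the x-axis at the gridline x = 0; one y-axis crossing is at y = 0.
Finally, fitting integer coefficients to these (and the overall shape) gives p.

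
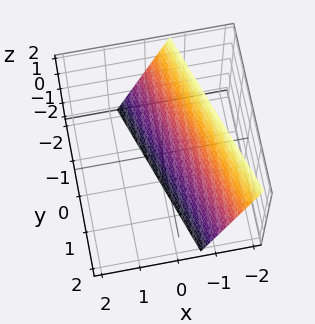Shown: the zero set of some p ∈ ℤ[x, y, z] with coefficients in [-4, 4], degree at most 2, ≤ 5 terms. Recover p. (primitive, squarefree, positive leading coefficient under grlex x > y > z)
3*x + y + z + 2

First, deg p = 1. Every cross-section is a straight line — this is a plane.
Next, reading off the gridlines: one z-axis crossing is at z = -2; it crosses the y-axis at the gridline y = -2.
Finally, solving for integer coefficients yields p as stated.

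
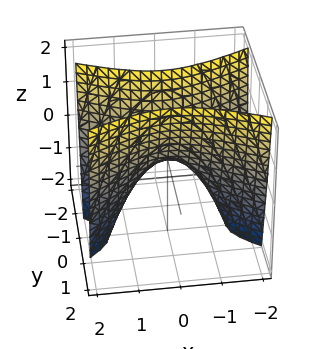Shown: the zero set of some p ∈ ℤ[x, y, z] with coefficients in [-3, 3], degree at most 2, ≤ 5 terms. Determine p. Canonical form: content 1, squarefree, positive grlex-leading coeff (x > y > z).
x^2 - 3*y^2 + z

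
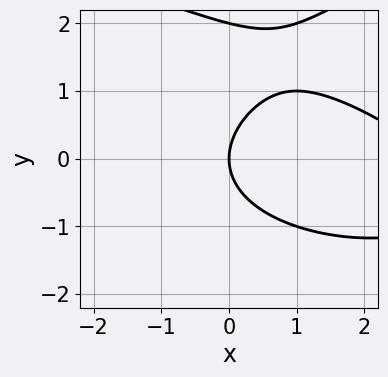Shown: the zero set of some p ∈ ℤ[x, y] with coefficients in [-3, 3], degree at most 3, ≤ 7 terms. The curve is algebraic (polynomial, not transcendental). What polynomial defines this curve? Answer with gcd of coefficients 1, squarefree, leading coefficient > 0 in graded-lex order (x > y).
y^3 - x^2 - x*y - 2*y^2 + 3*x

1. The degree is 3 — no degree-2 curve has this shape.
2. Against the integer gridlines: one x-axis crossing is at x = 0; among the integer gridlines, it crosses the y-axis at y ∈ {0, 2}.
3. Putting this together gives p.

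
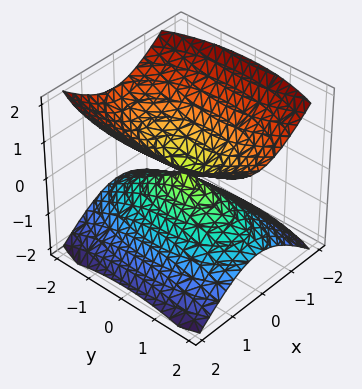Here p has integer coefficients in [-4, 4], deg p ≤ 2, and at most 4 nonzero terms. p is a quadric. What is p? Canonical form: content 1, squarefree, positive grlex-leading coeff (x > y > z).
3*x^2 + y^2 - 3*z^2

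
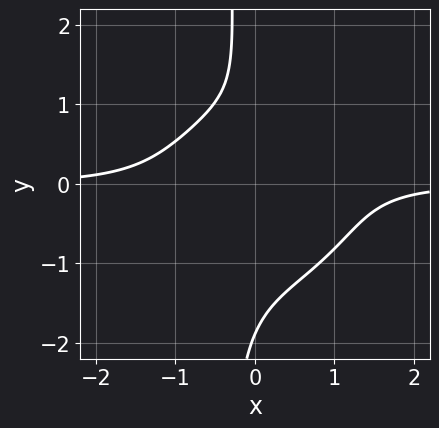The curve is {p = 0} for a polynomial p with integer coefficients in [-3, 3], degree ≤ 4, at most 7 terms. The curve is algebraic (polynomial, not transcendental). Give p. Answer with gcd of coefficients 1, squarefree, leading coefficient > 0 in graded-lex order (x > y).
The degree is 4 — a generic line meets the curve in up to 4 points.
Reading off the gridlines: no x-intercept at any integer in the box.
Fitting integer coefficients to these (and the overall shape) gives p.

3*x^3*y + 3*x*y^3 + y^3 - 2*y + 3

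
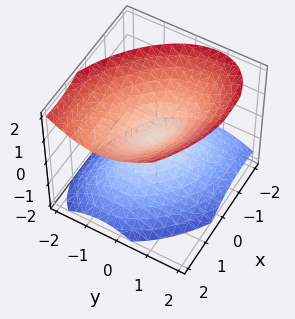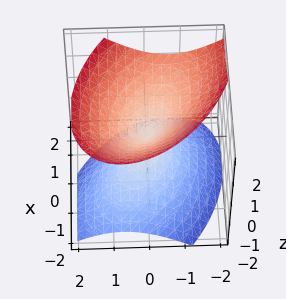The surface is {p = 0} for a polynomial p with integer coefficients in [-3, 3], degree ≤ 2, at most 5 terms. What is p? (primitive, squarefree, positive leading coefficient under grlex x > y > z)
First, the picture has 2 separate pieces. They look like related sheets of one shape, so recover p as a whole.
Next, deg p = 2. No degree-1 surface has this shape.
Next, observable constraints: it meets the y-axis at y = 0 (among the integer gridlines); one z-axis crossing is at z = 0.
Finally, solving for integer coefficients yields p as stated.

2*x^2 + 2*x*y - x*z + 3*y^2 - 3*z^2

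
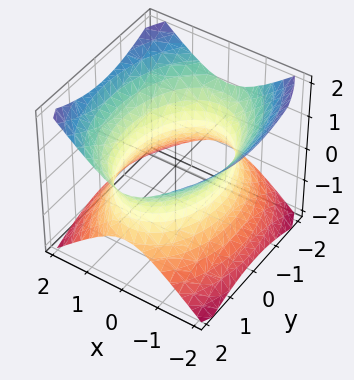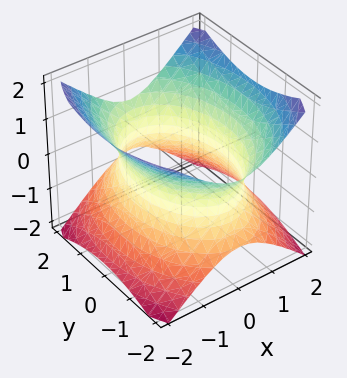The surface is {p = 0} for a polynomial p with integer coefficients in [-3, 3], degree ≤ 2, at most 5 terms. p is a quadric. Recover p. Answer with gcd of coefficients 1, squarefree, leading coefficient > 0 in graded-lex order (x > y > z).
2*x^2 + y^2 - 2*z^2 - 3

deg p = 2. One connected sheet with a waist; a quadric.
Symmetries: mirror symmetry y ↦ −y ⇒ only even powers of y; mirror symmetry x ↦ −x ⇒ only even powers of x; it's symmetric under z → −z, forcing even powers of z.
Observable constraints: the surface avoids every integer z-axis point in the box.
Assembling these constraints gives the stated polynomial.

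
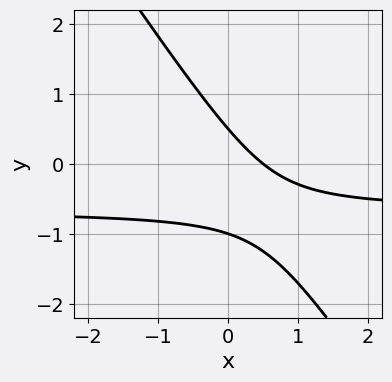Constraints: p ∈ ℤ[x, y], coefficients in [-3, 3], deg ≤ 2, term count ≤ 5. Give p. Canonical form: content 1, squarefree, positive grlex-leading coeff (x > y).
3*x*y + 2*y^2 + 2*x + y - 1

1. deg p = 2. No degree-1 curve has this shape.
2. Observable constraints: it meets the y-axis at y = -1 (among the integer gridlines).
3. Solving for integer coefficients yields p as stated.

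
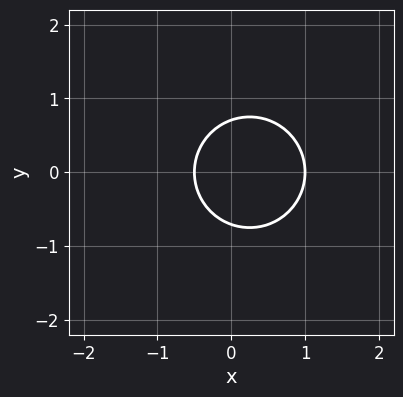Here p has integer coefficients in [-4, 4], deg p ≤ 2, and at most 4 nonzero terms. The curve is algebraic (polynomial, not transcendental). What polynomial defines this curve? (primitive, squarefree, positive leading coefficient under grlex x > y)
First, degree: the shape is more complex than any degree-1 curve, so deg p = 2.
Next, symmetries: mirror symmetry y ↦ −y ⇒ only even powers of y.
Then, from the axis intercepts and sections: it crosses the x-axis at the gridline x = 1.
Finally, putting this together gives p.

2*x^2 + 2*y^2 - x - 1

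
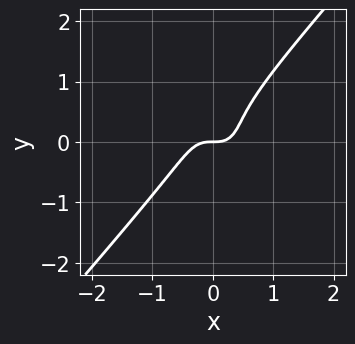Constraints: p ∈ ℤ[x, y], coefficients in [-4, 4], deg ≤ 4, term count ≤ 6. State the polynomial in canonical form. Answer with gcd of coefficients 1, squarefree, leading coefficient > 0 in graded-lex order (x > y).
First, deg p = 3. A generic line meets the curve in up to 3 points.
Then, from the visible intercepts: it crosses the x-axis at the gridline x = 0; one y-axis crossing is at y = 0.
Finally, these observations pin down the coefficients.

3*x^3 - 2*y^3 + y^2 - y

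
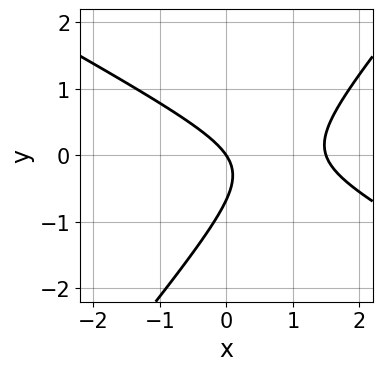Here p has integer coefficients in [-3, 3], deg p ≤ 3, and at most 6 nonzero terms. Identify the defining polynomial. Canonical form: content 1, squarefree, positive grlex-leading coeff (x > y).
2*x^2 + 2*x*y - 3*y^2 - 3*x - 2*y

1. Degree: a generic line meets the curve in up to 2 points, so deg p = 2.
2. Observable constraints: one y-axis crossing is at y = 0; it crosses the x-axis at the gridline x = 0.
3. Matching integer coefficients to the picture gives p.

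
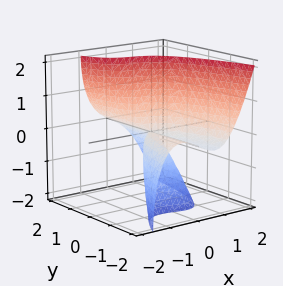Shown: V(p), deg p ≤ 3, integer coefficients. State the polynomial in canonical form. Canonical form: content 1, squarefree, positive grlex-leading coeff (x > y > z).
1. The degree is 3 — no degree-2 surface has this shape.
2. Observable constraints: it crosses the x-axis at the gridline x = 0; the visible y-axis segment lies entirely on the surface; it meets the z-axis at z = 0 (among the integer gridlines).
3. Together with the visible shape, these determine p as stated.

2*x^3 + x*y + 2*y*z - z^2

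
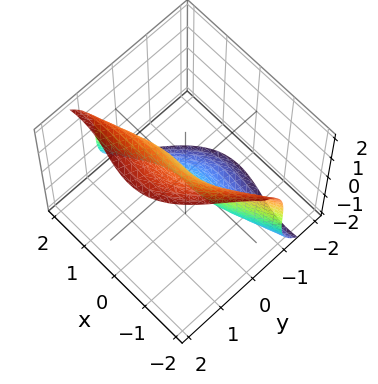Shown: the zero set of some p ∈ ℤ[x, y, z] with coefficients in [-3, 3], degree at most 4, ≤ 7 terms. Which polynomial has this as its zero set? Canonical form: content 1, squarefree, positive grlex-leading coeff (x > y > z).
(a) The degree is 3 — the shape is more complex than any degree-2 surface.
(b) Against the integer gridlines: one z-axis crossing is at z = 0; it meets the y-axis at y = 0 (among the integer gridlines); it meets the x-axis at x = 0 (among the integer gridlines).
(c) Together with the visible shape, these determine p as stated.

x^3 - 2*x^2*y - y^3 + z^3 - 3*y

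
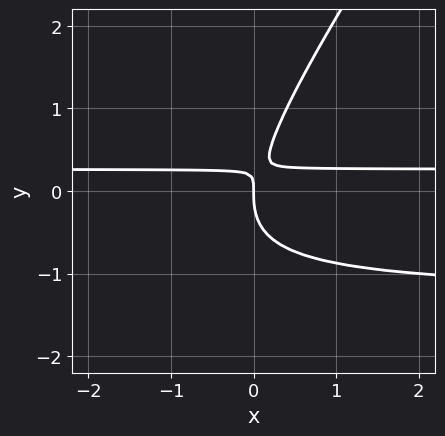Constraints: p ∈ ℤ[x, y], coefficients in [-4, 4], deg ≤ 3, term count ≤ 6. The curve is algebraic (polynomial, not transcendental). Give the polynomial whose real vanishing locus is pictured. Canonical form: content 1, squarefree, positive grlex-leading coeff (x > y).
First, degree: the shape is more complex than any degree-2 curve, so deg p = 3.
Then, from the axis intercepts and sections: it meets the x-axis at x = 0 (among the integer gridlines); it crosses the y-axis at the gridline y = 0.
Finally, matching integer coefficients to the picture gives p.

3*x*y^2 - 2*y^3 + 3*x*y - x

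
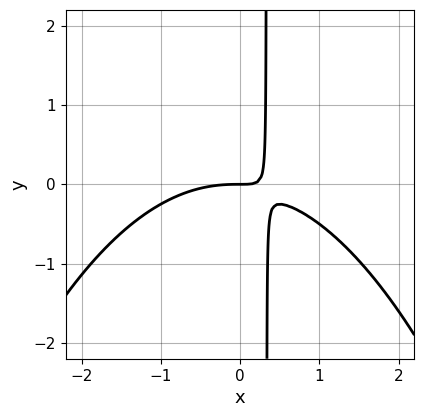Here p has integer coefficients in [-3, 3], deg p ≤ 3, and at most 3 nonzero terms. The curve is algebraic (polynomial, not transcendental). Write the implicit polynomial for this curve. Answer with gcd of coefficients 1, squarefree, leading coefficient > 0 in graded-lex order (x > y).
1. Degree: a generic line meets the curve in up to 3 points, so deg p = 3.
2. From the visible intercepts: it crosses the x-axis at the gridline x = 0; it crosses the y-axis at the gridline y = 0.
3. Fitting integer coefficients to these (and the overall shape) gives p.

x^3 + 3*x*y - y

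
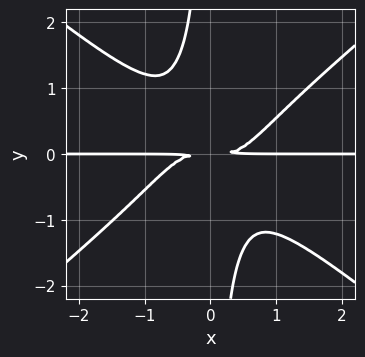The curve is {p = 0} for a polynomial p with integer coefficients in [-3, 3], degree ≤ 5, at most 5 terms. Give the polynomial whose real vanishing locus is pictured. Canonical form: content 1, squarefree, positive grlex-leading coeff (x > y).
(a) Degree: the shape is more complex than any degree-3 curve, so deg p = 4.
(b) Observable constraints: every point of the x-axis in the box is on the curve.
(c) Fitting integer coefficients to these (and the overall shape) gives p.

2*x^3*y - 3*x*y^3 - 2*y^2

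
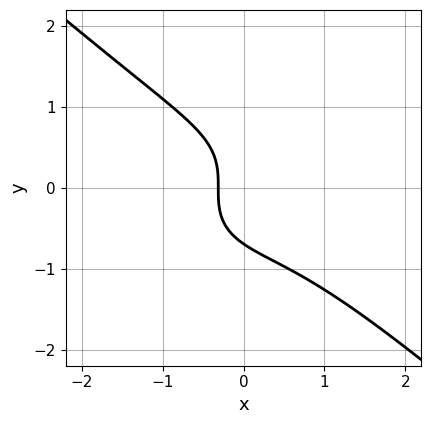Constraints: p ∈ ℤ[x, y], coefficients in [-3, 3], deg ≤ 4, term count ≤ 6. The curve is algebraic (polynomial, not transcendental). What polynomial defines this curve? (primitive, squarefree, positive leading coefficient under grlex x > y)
1. Degree: a generic line meets the curve in up to 3 points, so deg p = 3.
2. Putting this together gives p.

2*x^3 + 3*y^3 + 3*x + 1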